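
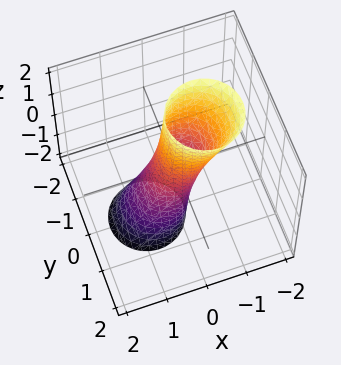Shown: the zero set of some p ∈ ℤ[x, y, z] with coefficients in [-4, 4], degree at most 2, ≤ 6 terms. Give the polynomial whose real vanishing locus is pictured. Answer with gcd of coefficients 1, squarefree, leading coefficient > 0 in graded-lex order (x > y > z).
First, deg p = 2. No degree-1 surface has this shape.
Next, against the integer gridlines: no z-intercept at any integer in the box.
Finally, the integer polynomial consistent with all of this is the stated p.

3*x^2 + 2*x*z + 3*y^2 - 1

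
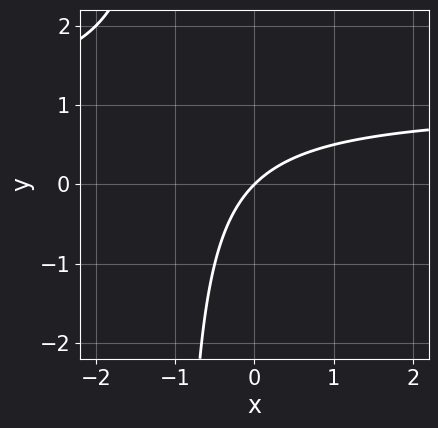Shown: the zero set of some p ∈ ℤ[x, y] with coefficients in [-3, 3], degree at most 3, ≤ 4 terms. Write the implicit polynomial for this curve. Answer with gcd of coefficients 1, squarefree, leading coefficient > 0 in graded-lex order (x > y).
The degree is 2 — no degree-1 curve has this shape.
Checking where it meets the axes: it crosses the x-axis at the gridline x = 0; it crosses the y-axis at the gridline y = 0.
Together with the visible shape, these determine p as stated.

x*y - x + y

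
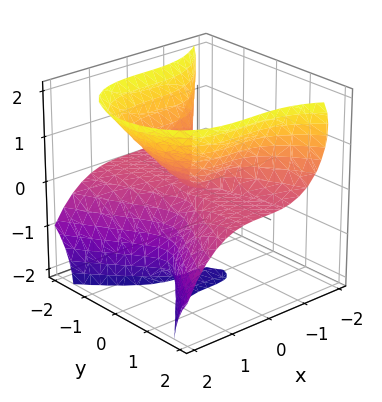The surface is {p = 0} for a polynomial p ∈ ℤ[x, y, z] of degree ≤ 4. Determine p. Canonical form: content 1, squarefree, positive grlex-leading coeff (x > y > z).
1. The degree is 3 — no degree-2 surface has this shape.
2. Reading off the gridlines: the z-axis gridline crossings are at z ∈ {-2, 0}; every point of the y-axis in the box is on the surface.
3. Fitting integer coefficients to these (and the overall shape) gives p.

2*x^3 + 3*y^2*z - z^3 - 2*z^2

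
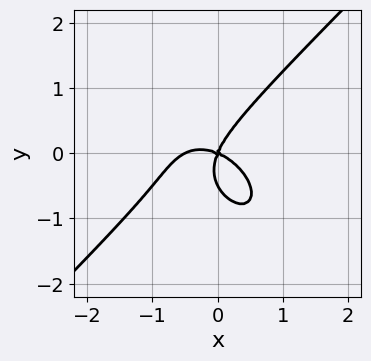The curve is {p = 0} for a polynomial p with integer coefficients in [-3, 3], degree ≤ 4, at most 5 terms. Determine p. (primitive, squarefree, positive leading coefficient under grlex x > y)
2*x^3 - 2*y^3 + x^2 + 2*x*y - y^2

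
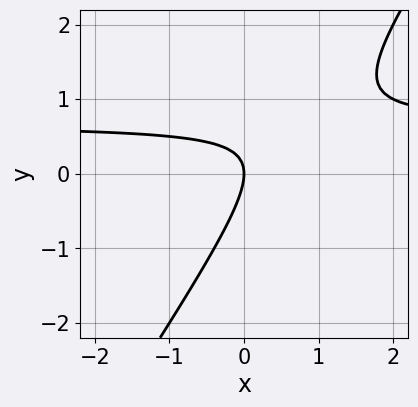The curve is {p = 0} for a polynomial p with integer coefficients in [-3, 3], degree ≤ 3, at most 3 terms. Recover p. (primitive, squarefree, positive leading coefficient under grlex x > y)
3*x*y - 2*y^2 - 2*x

First, the degree is 2 — the shape is more complex than any degree-1 curve.
Then, checking where it meets the axes: one y-axis crossing is at y = 0; it meets the x-axis at x = 0 (among the integer gridlines).
Finally, these observations pin down the coefficients.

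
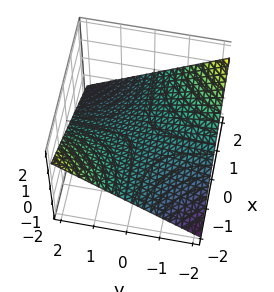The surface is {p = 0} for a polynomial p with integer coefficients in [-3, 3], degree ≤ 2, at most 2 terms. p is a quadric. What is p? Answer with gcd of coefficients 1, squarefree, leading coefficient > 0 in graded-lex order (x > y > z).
Degree: a hyperbolic paraboloid; a quadric, so deg p = 2.
Checking where it meets the axes: the visible y-axis segment lies entirely on the surface; it meets the z-axis at z = 0 (among the integer gridlines); every point of the x-axis in the box is on the surface.
The integer polynomial consistent with all of this is the stated p.

x*y + 3*z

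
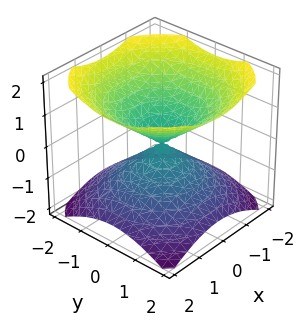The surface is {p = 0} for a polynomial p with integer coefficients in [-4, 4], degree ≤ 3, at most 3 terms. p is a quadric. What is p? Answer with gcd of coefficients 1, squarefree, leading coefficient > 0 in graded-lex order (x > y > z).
2*x^2 + 2*y^2 - 3*z^2

There are 2 components.
The degree is 2 — two nappes meeting at a single point; a quadric.
Symmetries: the z ↦ −z reflection is a symmetry, so z appears only in even powers; the surface is invariant under rotation about z: p = q(x² + y², z).
From the axis intercepts and sections: a circular section at z = 1 has radius between 1 and 2; it meets the z-axis at z = 0 (among the integer gridlines).
Assembling these constraints gives the stated polynomial.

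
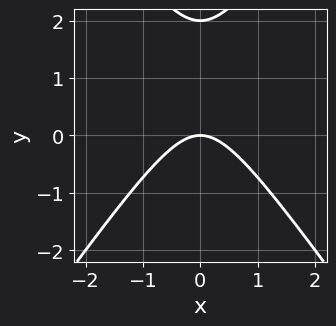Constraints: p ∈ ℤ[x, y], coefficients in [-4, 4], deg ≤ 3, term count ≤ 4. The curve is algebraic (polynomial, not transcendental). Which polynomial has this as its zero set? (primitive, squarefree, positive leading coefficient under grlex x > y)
(a) deg p = 2.
(b) Symmetries: mirror symmetry x ↦ −x ⇒ only even powers of x.
(c) From the visible intercepts: it meets the x-axis at x = 0 (among the integer gridlines); among the integer gridlines, it crosses the y-axis at y ∈ {0, 2}.
(d) Putting this together gives p.

2*x^2 - y^2 + 2*y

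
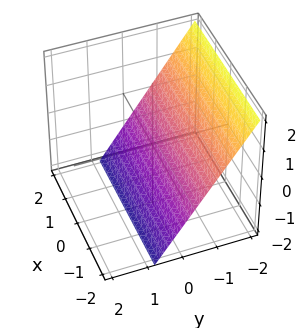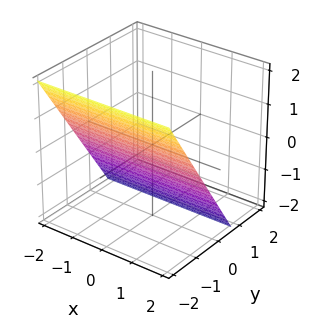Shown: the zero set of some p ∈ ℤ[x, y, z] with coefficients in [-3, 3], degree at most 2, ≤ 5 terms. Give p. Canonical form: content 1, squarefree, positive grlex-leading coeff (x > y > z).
3*y + 2*z + 2

First, degree: every cross-section is a straight line — this is a plane, so deg p = 1.
Next, against the integer gridlines: the surface avoids every integer x-axis point in the box; one z-axis crossing is at z = -1.
Finally, matching integer coefficients to the picture gives p.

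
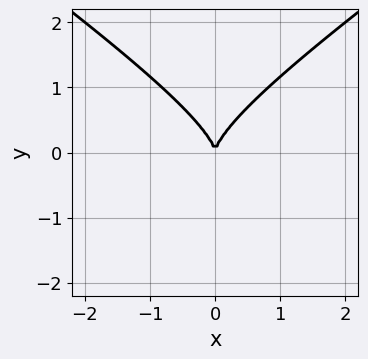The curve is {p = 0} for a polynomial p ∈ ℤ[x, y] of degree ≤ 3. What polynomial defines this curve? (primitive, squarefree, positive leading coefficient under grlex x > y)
First, degree: a generic line meets the curve in up to 3 points, so deg p = 3.
Then, symmetries: mirror symmetry x ↦ −x ⇒ only even powers of x.
Then, from the visible intercepts: it meets the x-axis at x = 0 (among the integer gridlines); one y-axis crossing is at y = 0.
Finally, putting this together gives p.

x^2*y - 2*y^3 + 2*x^2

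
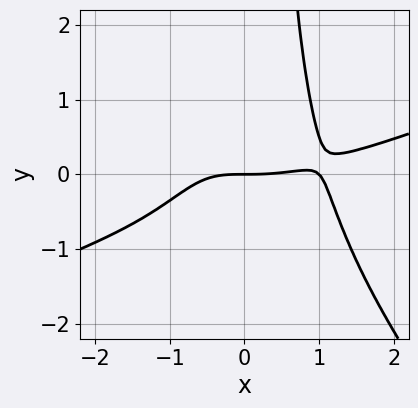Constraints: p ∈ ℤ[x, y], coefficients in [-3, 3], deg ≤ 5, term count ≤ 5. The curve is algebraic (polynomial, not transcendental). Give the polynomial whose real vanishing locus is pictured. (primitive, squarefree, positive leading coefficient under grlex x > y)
First, the degree is 4 — the shape is more complex than any degree-3 curve.
Then, from the visible intercepts: it meets the y-axis at y = 0 (among the integer gridlines); among the integer gridlines, it crosses the x-axis at x ∈ {0, 1}.
Finally, solving for integer coefficients yields p as stated.

x^4 - 2*x^3*y - 2*x^2*y^2 - x^3 + 3*y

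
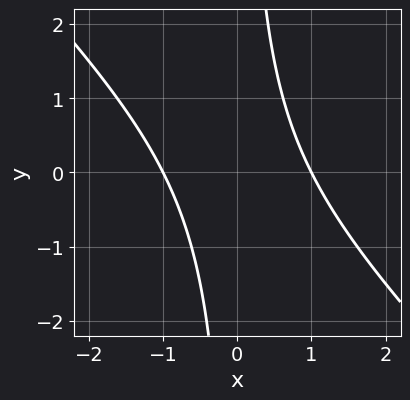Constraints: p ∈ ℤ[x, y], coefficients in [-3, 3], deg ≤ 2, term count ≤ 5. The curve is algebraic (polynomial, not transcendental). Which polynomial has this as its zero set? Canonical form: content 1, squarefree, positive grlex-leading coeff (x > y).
x^2 + x*y - 1

Degree: a generic line meets the curve in up to 2 points, so deg p = 2.
From the axis intercepts and sections: among the integer gridlines, it crosses the x-axis at x ∈ {-1, 1}; it misses every integer gridline on the y-axis.
Putting this together gives p.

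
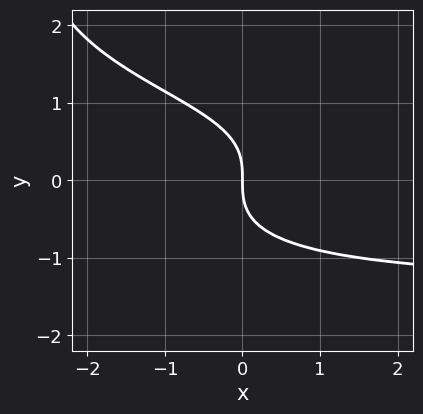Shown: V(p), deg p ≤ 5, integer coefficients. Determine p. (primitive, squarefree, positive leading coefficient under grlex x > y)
x*y^3 + 3*y^3 + 3*x

First, degree: the shape is more complex than any degree-3 curve, so deg p = 4.
Then, from the visible intercepts: one x-axis crossing is at x = 0; one y-axis crossing is at y = 0.
Finally, together with the visible shape, these determine p as stated.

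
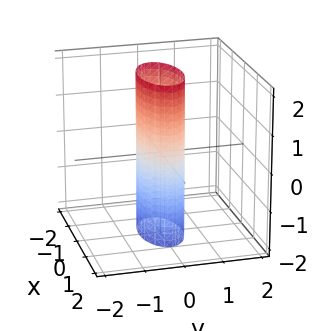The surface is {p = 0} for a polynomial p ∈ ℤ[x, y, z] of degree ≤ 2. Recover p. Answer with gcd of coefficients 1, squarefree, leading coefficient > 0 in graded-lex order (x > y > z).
x^2 + 3*y^2 - 1

deg p = 2.
Symmetries: it's symmetric under y → −y, forcing even powers of y; mirror symmetry x ↦ −x ⇒ only even powers of x; it's symmetric under z → −z, forcing even powers of z.
Against the integer gridlines: among the integer gridlines, it crosses the x-axis at x ∈ {-1, 1}; no z-intercept at any integer in the box.
These observations pin down the coefficients.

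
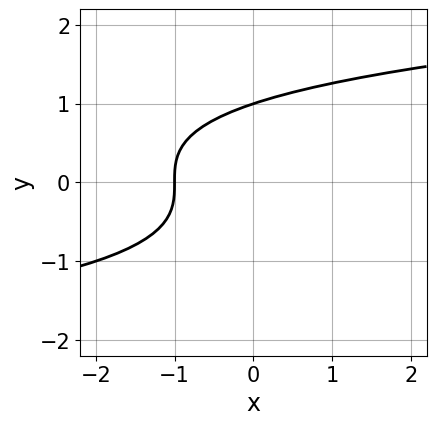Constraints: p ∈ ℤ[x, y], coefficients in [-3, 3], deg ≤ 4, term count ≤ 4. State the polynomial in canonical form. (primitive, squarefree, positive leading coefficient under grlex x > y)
y^3 - x - 1

deg p = 3.
Checking where it meets the axes: one x-axis crossing is at x = -1; one y-axis crossing is at y = 1.
Matching integer coefficients to the picture gives p.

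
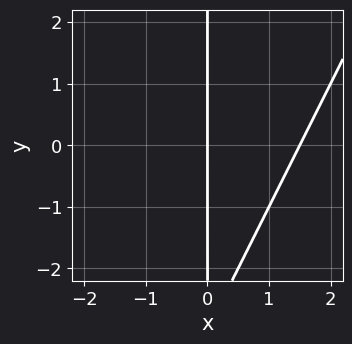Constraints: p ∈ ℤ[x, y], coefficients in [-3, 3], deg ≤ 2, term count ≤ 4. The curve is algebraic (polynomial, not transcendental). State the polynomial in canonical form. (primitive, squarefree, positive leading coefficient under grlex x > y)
1. deg p = 2. A generic line meets the curve in up to 2 points.
2. Observable constraints: the visible y-axis segment lies entirely on the curve; one x-axis crossing is at x = 0.
3. Matching integer coefficients to the picture gives p.

2*x^2 - x*y - 3*x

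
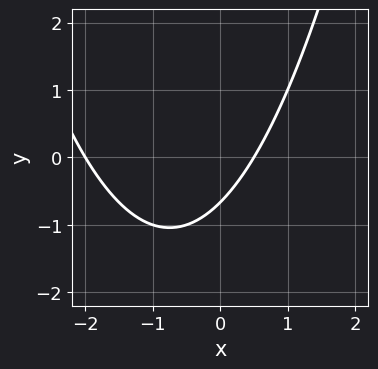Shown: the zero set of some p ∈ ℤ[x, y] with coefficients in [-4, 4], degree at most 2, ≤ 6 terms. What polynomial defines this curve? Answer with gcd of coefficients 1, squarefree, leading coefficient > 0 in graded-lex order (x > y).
2*x^2 + 3*x - 3*y - 2

1. deg p = 2. A generic line meets the curve in up to 2 points.
2. Observable constraints: it crosses the x-axis at the gridline x = -2.
3. Matching integer coefficients to the picture gives p.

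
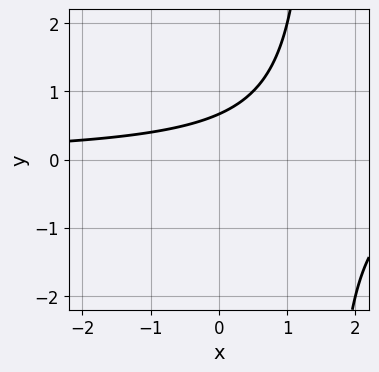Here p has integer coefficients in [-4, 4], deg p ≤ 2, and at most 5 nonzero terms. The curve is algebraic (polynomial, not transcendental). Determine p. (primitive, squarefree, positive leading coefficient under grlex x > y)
2*x*y - 3*y + 2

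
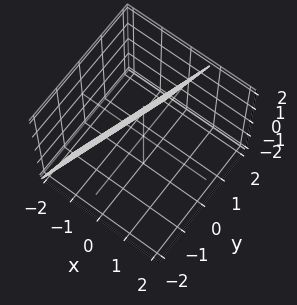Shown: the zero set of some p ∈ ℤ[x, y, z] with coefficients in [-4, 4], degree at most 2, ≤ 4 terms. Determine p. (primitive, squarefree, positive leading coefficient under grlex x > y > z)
1. Degree: the surface is flat (a plane), so deg p = 1.
2. From the visible intercepts: it crosses the z-axis at the gridline z = 2; it meets the y-axis at y = 2 (among the integer gridlines).
3. Matching integer coefficients to the picture gives p.

3*x - y - z + 2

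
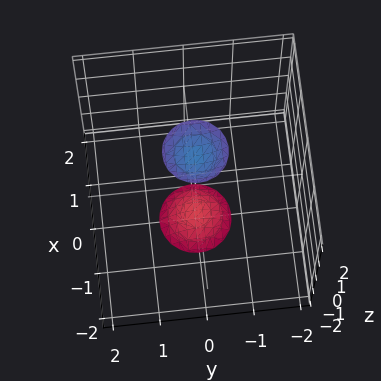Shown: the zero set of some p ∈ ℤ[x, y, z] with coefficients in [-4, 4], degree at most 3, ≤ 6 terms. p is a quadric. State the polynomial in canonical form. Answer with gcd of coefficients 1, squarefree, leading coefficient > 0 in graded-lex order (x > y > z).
3*x^2 + 3*y^2 - z^2 + 3

There are 2 components. Treating them together as one polynomial.
Degree: two sheets facing apart; a quadric, so deg p = 2.
Symmetries: it's symmetric under z → −z, forcing even powers of z; rotational symmetry about the z-axis ⇒ p depends on x, y only through x² + y².
Against the integer gridlines: a circular section at z = 2 has radius between 0 and 1; no x-intercept at any integer in the box; the surface avoids every integer y-axis point in the box.
Fitting integer coefficients to these (and the overall shape) gives p.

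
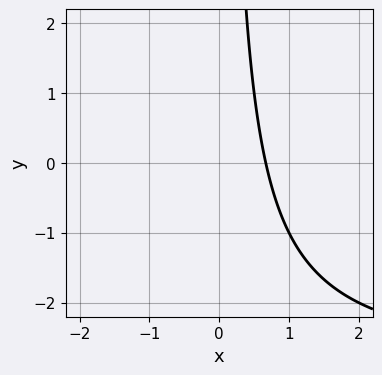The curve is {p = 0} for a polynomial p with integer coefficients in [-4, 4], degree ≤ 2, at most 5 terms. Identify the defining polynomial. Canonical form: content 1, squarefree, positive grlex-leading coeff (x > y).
1. The degree is 2 — the shape is more complex than any degree-1 curve.
2. From the visible intercepts: no y-intercept at any integer in the box.
3. Solving for integer coefficients yields p as stated.

x*y + 3*x - 2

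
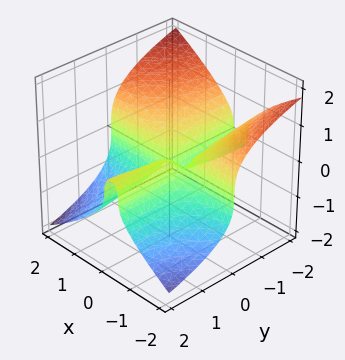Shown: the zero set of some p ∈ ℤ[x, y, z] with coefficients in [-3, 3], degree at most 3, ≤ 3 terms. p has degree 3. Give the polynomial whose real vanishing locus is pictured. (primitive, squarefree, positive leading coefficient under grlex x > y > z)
2*x^2*y + 3*z^3 + x*y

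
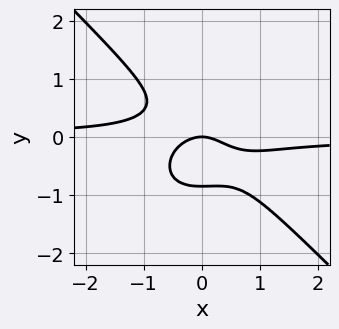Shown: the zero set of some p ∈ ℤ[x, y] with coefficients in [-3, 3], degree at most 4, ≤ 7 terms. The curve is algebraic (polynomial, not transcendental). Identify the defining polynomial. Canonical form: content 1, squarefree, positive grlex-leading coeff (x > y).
3*x^3*y + 3*y^4 + x^2 - y^2 + y

(a) Degree: a generic line meets the curve in up to 4 points, so deg p = 4.
(b) From the visible intercepts: it meets the x-axis at x = 0 (among the integer gridlines); it crosses the y-axis at the gridline y = 0.
(c) Matching integer coefficients to the picture gives p.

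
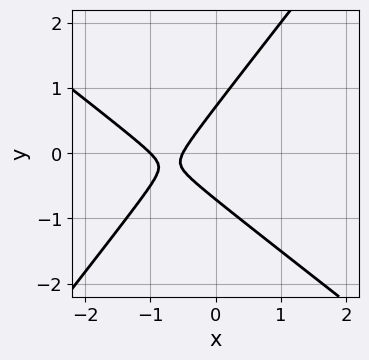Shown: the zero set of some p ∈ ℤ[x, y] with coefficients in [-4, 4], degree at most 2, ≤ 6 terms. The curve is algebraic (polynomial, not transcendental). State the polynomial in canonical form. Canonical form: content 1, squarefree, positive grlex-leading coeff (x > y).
1. deg p = 2. A generic line meets the curve in up to 2 points.
2. Observable constraints: it meets the x-axis at x = -1 (among the integer gridlines).
3. Matching integer coefficients to the picture gives p.

2*x^2 + x*y - 2*y^2 + 3*x + 1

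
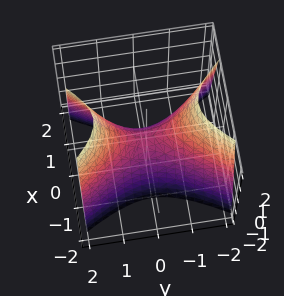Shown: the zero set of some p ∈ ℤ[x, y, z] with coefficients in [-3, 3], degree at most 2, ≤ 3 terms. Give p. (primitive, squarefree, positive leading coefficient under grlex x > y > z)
2*x^2 - y^2 + z

First, the degree is 2 — a saddle surface; a quadric.
Next, symmetries: mirror symmetry y ↦ −y ⇒ only even powers of y; it's symmetric under x → −x, forcing even powers of x.
Next, from the visible intercepts: it meets the y-axis at y = 0 (among the integer gridlines); it meets the z-axis at z = 0 (among the integer gridlines).
Finally, putting this together gives p.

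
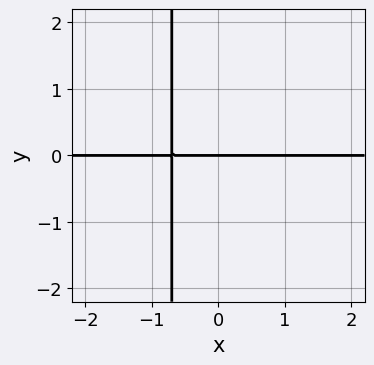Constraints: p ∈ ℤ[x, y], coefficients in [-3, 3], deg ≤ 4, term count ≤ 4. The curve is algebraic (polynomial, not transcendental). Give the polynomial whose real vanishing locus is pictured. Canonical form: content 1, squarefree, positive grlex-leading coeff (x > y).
3*x^3*y - 2*x^2*y + 2*y

(a) The degree is 4 — a generic line meets the curve in up to 4 points.
(b) Reading off the gridlines: the visible x-axis segment lies entirely on the curve; it meets the y-axis at y = 0 (among the integer gridlines).
(c) Putting this together gives p.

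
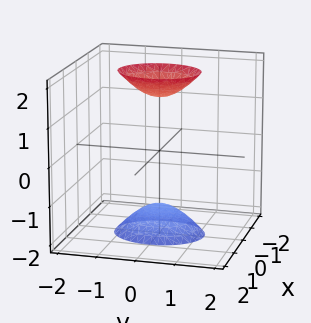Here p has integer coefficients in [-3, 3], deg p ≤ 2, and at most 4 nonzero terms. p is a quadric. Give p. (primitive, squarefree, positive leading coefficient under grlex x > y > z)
3*x^2 + 2*y^2 - z^2 + 2

There are 2 components. They look like related sheets of one shape, so recover p as a whole.
The degree is 2 — two separate bowl-shaped sheets opening away from each other; a quadric.
Symmetries: the y ↦ −y reflection is a symmetry, so y appears only in even powers; the x ↦ −x reflection is a symmetry, so x appears only in even powers; the z ↦ −z reflection is a symmetry, so z appears only in even powers.
Observable constraints: it misses every integer gridline on the y-axis; the surface avoids every integer x-axis point in the box.
The integer polynomial consistent with all of this is the stated p.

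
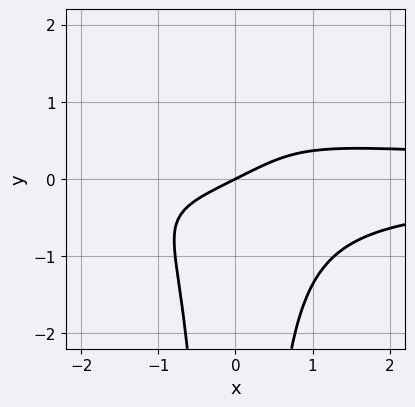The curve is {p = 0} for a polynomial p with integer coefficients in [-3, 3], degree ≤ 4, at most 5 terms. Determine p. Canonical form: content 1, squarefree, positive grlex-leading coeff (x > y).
2*x^2*y^2 - x + 2*y

The degree is 4 — a generic line meets the curve in up to 4 points.
Observable constraints: it meets the x-axis at x = 0 (among the integer gridlines); it meets the y-axis at y = 0 (among the integer gridlines).
Putting this together gives p.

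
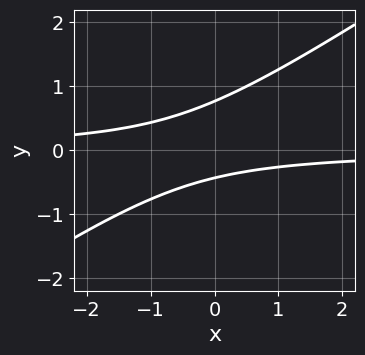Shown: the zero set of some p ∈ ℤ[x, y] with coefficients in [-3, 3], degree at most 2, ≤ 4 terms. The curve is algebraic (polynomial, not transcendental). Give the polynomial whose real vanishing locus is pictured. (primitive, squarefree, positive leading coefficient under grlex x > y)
2*x*y - 3*y^2 + y + 1

First, degree: no degree-1 curve has this shape, so deg p = 2.
Then, checking where it meets the axes: the curve avoids every integer x-axis point in the box.
Finally, putting this together gives p.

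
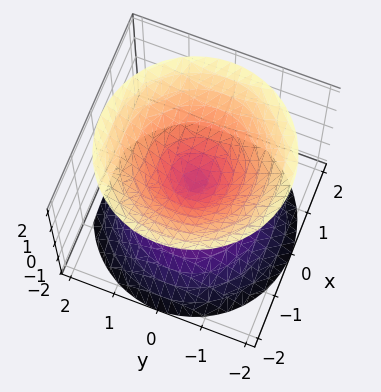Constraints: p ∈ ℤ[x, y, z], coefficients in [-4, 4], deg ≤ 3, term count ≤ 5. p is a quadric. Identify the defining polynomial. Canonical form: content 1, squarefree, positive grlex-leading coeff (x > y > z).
1. I count 2 distinct pieces.
2. Degree: a double cone through the origin; a quadric, so deg p = 2.
3. Symmetries: mirror symmetry z ↦ −z ⇒ only even powers of z; every cross-section ⟂ z is a circle, so x, y appear only via x² + y².
4. Observable constraints: it crosses the y-axis at the gridline y = 0; one x-axis crossing is at x = 0; it crosses the z-axis at the gridline z = 0; a circular section at z = 1 has radius exactly 1.
5. Putting this together gives p.

x^2 + y^2 - z^2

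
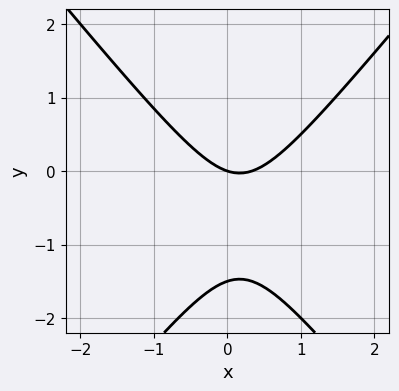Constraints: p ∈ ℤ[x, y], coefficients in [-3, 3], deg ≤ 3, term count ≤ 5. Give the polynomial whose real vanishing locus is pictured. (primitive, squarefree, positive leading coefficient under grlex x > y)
3*x^2 - 2*y^2 - x - 3*y

(a) Degree: no degree-1 curve has this shape, so deg p = 2.
(b) From the axis intercepts and sections: it crosses the y-axis at the gridline y = 0; it crosses the x-axis at the gridline x = 0.
(c) Together with the visible shape, these determine p as stated.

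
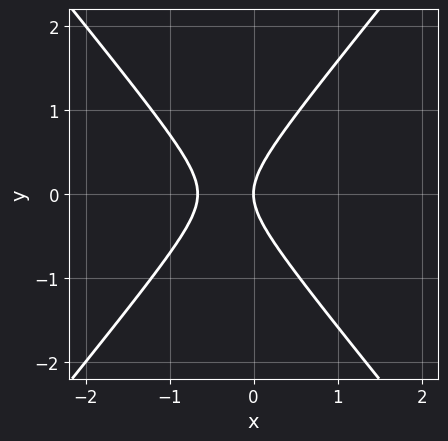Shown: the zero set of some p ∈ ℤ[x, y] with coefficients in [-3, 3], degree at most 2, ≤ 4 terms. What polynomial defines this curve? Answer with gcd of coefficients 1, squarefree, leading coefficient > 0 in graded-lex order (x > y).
First, deg p = 2. No degree-1 curve has this shape.
Next, symmetries: it's symmetric under y → −y, forcing even powers of y.
Next, against the integer gridlines: it crosses the x-axis at the gridline x = 0; one y-axis crossing is at y = 0.
Finally, assembling these constraints gives the stated polynomial.

3*x^2 - 2*y^2 + 2*x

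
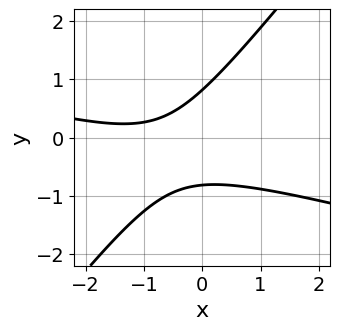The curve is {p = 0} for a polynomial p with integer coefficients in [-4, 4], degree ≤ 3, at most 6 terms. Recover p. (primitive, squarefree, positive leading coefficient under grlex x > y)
x^2 + 3*x*y - 3*y^2 + 2*x + 2

(a) deg p = 2. The shape is more complex than any degree-1 curve.
(b) Observable constraints: no x-intercept at any integer in the box.
(c) Putting this together gives p.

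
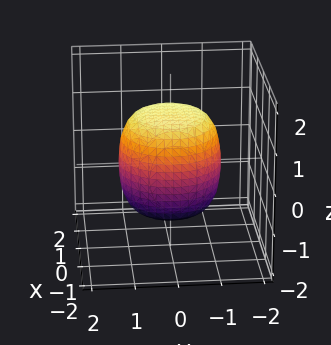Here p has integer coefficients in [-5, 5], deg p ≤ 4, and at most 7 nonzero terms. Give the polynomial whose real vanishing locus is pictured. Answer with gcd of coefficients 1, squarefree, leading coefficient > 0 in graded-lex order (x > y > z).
(a) Degree: a generic line meets the surface in up to 4 points, so deg p = 4.
(b) Symmetries: the z-axis is an axis of rotation, so x and y enter only as x² + y².
(c) Against the integer gridlines: a circular section at z = -1 has radius exactly 1.
(d) These observations pin down the coefficients.

2*x^4 + 4*x^2*y^2 + 2*y^4 - x^2 - y^2 + 2*z^2 - 3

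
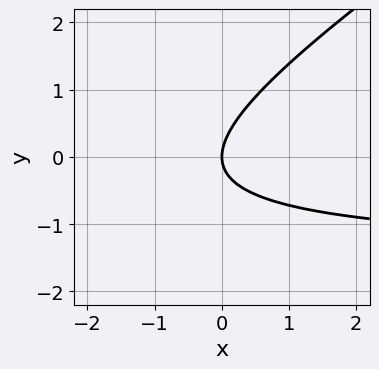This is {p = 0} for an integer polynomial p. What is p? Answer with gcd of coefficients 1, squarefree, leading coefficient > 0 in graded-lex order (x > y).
1. deg p = 2. A generic line meets the curve in up to 2 points.
2. Reading off the gridlines: it meets the x-axis at x = 0 (among the integer gridlines); it meets the y-axis at y = 0 (among the integer gridlines).
3. Putting this together gives p.

2*x*y - 3*y^2 + 3*x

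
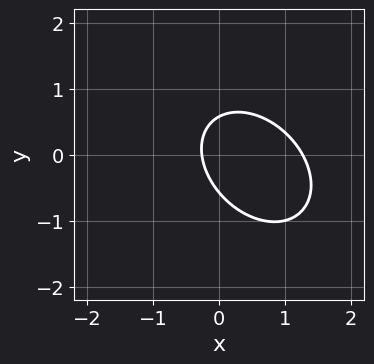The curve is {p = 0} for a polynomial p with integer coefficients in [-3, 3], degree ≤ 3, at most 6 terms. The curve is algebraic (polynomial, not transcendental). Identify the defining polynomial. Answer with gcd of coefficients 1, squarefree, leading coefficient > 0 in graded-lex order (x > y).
3*x^2 + 2*x*y + 3*y^2 - 3*x - 1

First, degree: the shape is more complex than any degree-1 curve, so deg p = 2.
Finally, the integer polynomial consistent with all of this is the stated p.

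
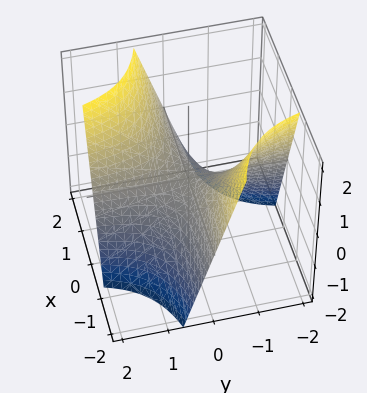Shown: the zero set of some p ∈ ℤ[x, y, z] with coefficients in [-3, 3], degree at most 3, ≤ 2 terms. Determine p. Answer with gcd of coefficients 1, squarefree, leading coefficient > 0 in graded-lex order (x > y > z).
1. The degree is 2 — a generic line meets the surface in up to 2 points.
2. From the visible intercepts: the visible y-axis segment lies entirely on the surface; it crosses the z-axis at the gridline z = 0.
3. Fitting integer coefficients to these (and the overall shape) gives p. Check: (1, 0, 0) on the x-axis lies on the surface, and p(1, 0, 0) = 0. ✓

3*x*y - 2*z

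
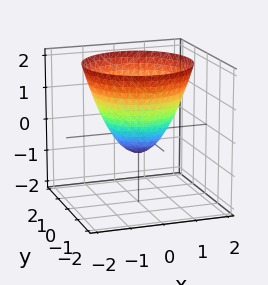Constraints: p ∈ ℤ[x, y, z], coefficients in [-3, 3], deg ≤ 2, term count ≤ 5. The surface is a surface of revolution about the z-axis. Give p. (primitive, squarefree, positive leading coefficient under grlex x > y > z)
3*x^2 + 3*y^2 - 3*z - 2

(a) The degree is 2 — no degree-1 surface has this shape.
(b) Symmetries: the surface is invariant under rotation about z: p = q(x² + y², z).
(c) From the axis intercepts and sections: a circular section at z = 0 has radius between 0 and 1.
(d) Together with the visible shape, these determine p as stated.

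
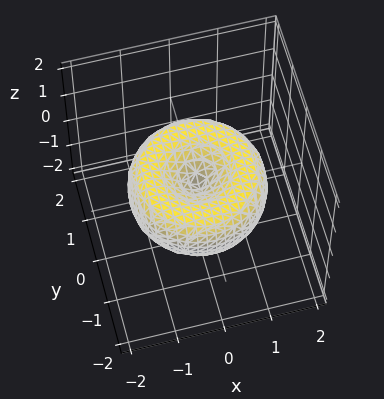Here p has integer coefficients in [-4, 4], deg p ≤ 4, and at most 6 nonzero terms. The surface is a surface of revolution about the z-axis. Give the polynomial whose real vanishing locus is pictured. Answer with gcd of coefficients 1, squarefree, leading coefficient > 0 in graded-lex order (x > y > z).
x^4 + 2*x^2*y^2 + y^4 - 2*x^2 - 2*y^2 + 2*z^2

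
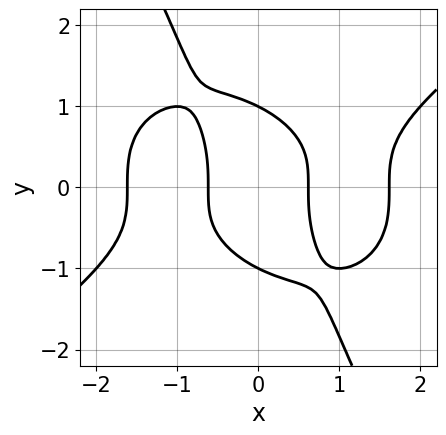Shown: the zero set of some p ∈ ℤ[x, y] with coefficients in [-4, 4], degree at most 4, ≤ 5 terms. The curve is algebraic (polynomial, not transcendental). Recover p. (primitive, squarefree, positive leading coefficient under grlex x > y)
x^4 - 2*x*y^3 - y^4 - 3*x^2 + 1

The degree is 4 — no degree-3 curve has this shape.
From the visible intercepts: among the integer gridlines, it crosses the y-axis at y ∈ {-1, 1}.
Together with the visible shape, these determine p as stated.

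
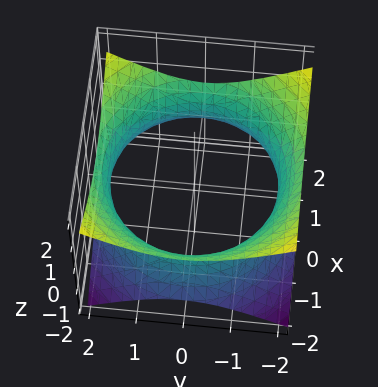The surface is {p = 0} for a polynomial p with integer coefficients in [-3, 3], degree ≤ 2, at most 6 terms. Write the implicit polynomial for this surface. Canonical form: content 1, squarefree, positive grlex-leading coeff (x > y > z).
x^2 + y^2 - 2*z^2 - 3

1. Degree: an hourglass — one-sheet hyperboloid; a quadric, so deg p = 2.
2. By symmetry, every cross-section ⟂ z is a circle, so x, y appear only via x² + y²; it's symmetric under z → −z, forcing even powers of z.
3. From the visible intercepts: a circular section at z = 0 has radius between 1 and 2; no z-intercept at any integer in the box.
4. Together with the visible shape, these determine p as stated.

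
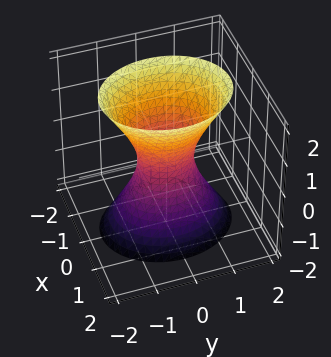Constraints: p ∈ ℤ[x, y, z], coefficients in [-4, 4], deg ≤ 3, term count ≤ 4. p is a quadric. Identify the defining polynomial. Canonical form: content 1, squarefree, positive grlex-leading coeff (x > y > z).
Degree: an hourglass — one-sheet hyperboloid; a quadric, so deg p = 2.
Symmetries: the x ↦ −x reflection is a symmetry, so x appears only in even powers; the y ↦ −y reflection is a symmetry, so y appears only in even powers; the z ↦ −z reflection is a symmetry, so z appears only in even powers.
From the visible intercepts: it misses every integer gridline on the z-axis.
Together with the visible shape, these determine p as stated.

3*x^2 + 2*y^2 - z^2 - 1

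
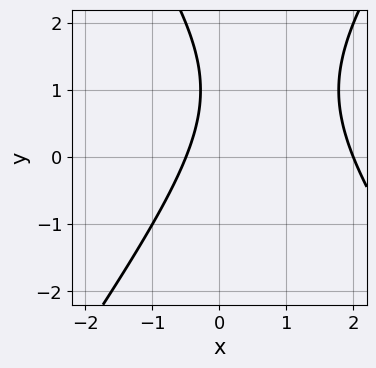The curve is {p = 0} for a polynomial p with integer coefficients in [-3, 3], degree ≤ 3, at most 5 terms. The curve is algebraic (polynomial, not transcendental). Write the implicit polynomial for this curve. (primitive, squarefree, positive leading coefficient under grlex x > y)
(a) deg p = 2. The shape is more complex than any degree-1 curve.
(b) Checking where it meets the axes: no y-intercept at any integer in the box; one x-axis crossing is at x = 2.
(c) The integer polynomial consistent with all of this is the stated p.

2*x^2 - y^2 - 3*x + 2*y - 2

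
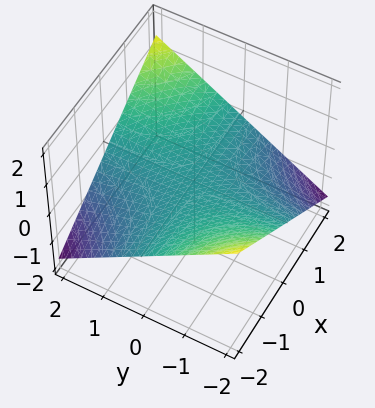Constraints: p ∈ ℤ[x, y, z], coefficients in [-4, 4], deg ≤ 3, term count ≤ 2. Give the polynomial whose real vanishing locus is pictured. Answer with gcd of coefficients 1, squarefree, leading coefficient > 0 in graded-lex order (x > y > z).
(a) Degree: a saddle surface; a quadric, so deg p = 2.
(b) From the visible intercepts: it crosses the z-axis at the gridline z = 0; the visible x-axis segment lies entirely on the surface.
(c) Together with the visible shape, these determine p as stated.

x*y - 3*z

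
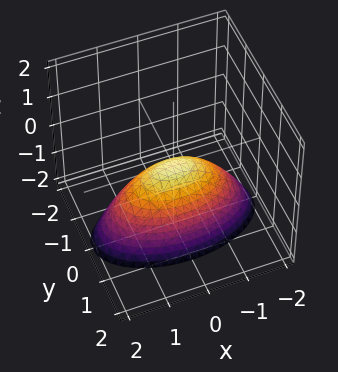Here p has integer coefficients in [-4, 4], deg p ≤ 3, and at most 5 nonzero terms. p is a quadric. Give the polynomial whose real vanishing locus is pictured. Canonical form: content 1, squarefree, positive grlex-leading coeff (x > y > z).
(a) deg p = 2. A single bowl opening along one axis; a quadric.
(b) Symmetries: the x ↦ −x reflection is a symmetry, so x appears only in even powers; it's symmetric under y → −y, forcing even powers of y.
(c) From the visible intercepts: one z-axis crossing is at z = 0; one x-axis crossing is at x = 0; it crosses the y-axis at the gridline y = 0.
(d) Together with the visible shape, these determine p as stated.

x^2 + 3*y^2 + 2*z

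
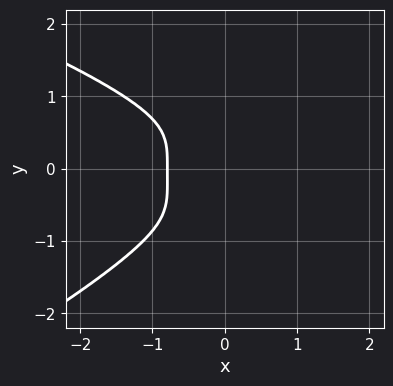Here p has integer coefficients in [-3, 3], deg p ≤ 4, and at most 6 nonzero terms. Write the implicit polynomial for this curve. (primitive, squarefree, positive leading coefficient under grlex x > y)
First, degree: no degree-3 curve has this shape, so deg p = 4.
Then, reading off the gridlines: no y-intercept at any integer in the box.
Finally, solving for integer coefficients yields p as stated.

x*y^3 - 3*y^4 - 2*x^3 - 1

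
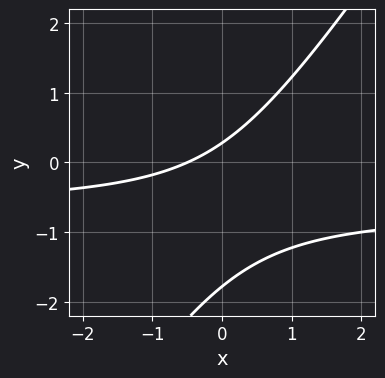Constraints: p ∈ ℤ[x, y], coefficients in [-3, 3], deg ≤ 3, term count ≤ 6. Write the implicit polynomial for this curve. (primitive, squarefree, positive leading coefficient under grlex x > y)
3*x*y - 2*y^2 + 2*x - 3*y + 1

(a) deg p = 2. A generic line meets the curve in up to 2 points.
(b) The integer polynomial consistent with all of this is the stated p.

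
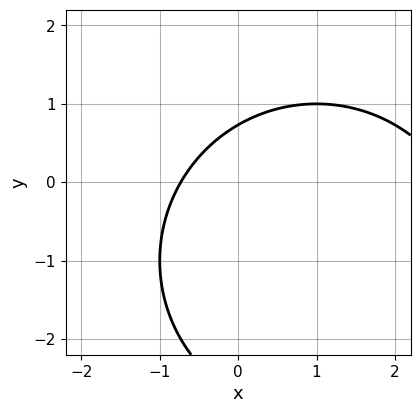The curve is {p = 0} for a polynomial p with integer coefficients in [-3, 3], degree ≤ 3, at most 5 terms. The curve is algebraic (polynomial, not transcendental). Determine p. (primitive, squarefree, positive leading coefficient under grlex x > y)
1. Degree: the shape is more complex than any degree-1 curve, so deg p = 2.
2. Putting this together gives p.

x^2 + y^2 - 2*x + 2*y - 2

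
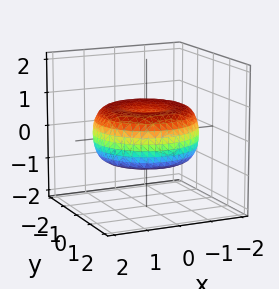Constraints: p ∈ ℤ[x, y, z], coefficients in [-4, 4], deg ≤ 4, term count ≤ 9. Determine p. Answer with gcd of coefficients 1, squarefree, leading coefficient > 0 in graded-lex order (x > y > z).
First, degree: a generic line meets the surface in up to 4 points, so deg p = 4.
Next, symmetries: the z-axis is an axis of rotation, so x and y enter only as x² + y².
Then, checking where it meets the axes: a circular section at z = 0 has radius between 1 and 2.
Finally, the integer polynomial consistent with all of this is the stated p.

x^4 + 2*x^2*y^2 + y^4 - 2*x^2 - 2*y^2 + 3*z^2 - 1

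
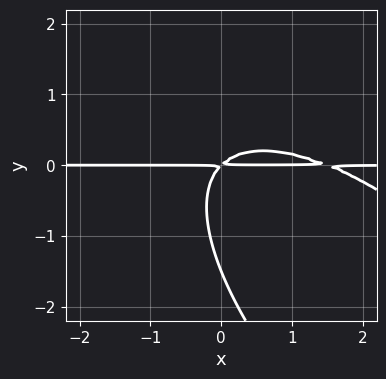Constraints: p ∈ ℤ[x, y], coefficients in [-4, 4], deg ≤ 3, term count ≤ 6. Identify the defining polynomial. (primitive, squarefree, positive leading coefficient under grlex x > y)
2*x^2*y + 3*x*y^2 + 2*y^3 - 3*x*y + 3*y^2

(a) The degree is 3 — no degree-2 curve has this shape.
(b) From the visible intercepts: every point of the x-axis in the box is on the curve.
(c) These observations pin down the coefficients.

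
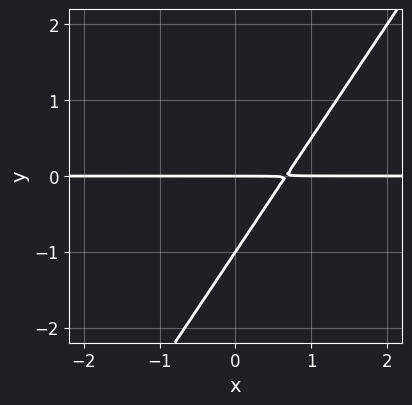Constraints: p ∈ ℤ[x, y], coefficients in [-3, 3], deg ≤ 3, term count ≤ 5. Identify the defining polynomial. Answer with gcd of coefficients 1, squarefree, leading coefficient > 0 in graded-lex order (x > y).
1. deg p = 2. The shape is more complex than any degree-1 curve.
2. Checking where it meets the axes: among the integer gridlines, it crosses the y-axis at y ∈ {-1, 0}; the visible x-axis segment lies entirely on the curve.
3. Together with the visible shape, these determine p as stated.

3*x*y - 2*y^2 - 2*y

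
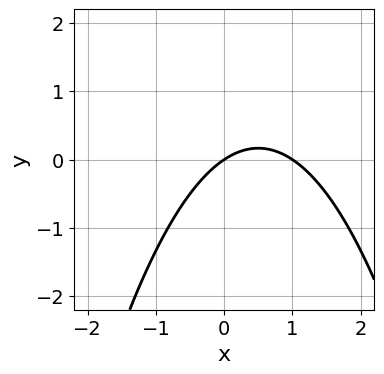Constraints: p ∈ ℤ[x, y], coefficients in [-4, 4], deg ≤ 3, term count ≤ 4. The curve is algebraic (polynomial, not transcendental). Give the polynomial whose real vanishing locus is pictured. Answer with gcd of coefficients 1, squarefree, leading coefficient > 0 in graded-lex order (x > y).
2*x^2 - 2*x + 3*y

(a) Degree: no degree-1 curve has this shape, so deg p = 2.
(b) From the visible intercepts: among the integer gridlines, it crosses the x-axis at x ∈ {0, 1}; one y-axis crossing is at y = 0.
(c) The integer polynomial consistent with all of this is the stated p.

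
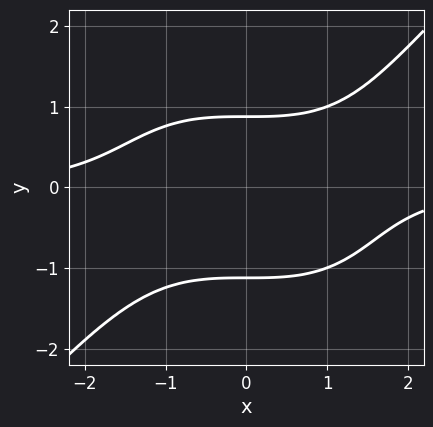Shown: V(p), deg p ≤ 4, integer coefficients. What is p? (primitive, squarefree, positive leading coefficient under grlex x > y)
First, the degree is 4 — the shape is more complex than any degree-3 curve.
Then, observable constraints: no x-intercept at any integer in the box.
Finally, together with the visible shape, these determine p as stated.

x^3*y - y^4 - 2*y^2 - y + 3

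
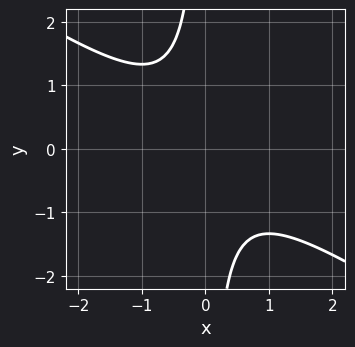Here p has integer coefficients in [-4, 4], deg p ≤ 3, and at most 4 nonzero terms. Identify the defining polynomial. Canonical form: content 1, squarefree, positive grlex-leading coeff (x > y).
2*x^2 + 3*x*y + 2

1. Degree: no degree-1 curve has this shape, so deg p = 2.
2. Checking where it meets the axes: no y-intercept at any integer in the box; no x-intercept at any integer in the box.
3. Assembling these constraints gives the stated polynomial.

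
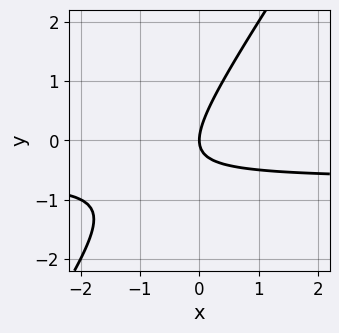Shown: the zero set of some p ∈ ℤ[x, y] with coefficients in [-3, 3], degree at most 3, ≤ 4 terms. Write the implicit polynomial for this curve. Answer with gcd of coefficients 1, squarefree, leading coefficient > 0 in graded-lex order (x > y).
1. The degree is 2 — the shape is more complex than any degree-1 curve.
2. Observable constraints: it crosses the y-axis at the gridline y = 0; it meets the x-axis at x = 0 (among the integer gridlines).
3. The integer polynomial consistent with all of this is the stated p.

3*x*y - 2*y^2 + 2*x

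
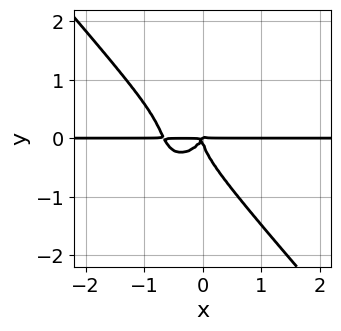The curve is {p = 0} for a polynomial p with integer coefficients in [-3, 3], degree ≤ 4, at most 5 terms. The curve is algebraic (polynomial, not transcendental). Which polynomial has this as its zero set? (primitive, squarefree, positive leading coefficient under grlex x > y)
First, the degree is 4 — no degree-3 curve has this shape.
Next, observable constraints: every point of the x-axis in the box is on the curve.
Finally, matching integer coefficients to the picture gives p.

3*x^3*y + 2*y^4 + 2*x^2*y - x*y^2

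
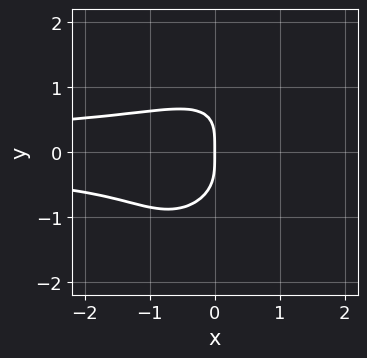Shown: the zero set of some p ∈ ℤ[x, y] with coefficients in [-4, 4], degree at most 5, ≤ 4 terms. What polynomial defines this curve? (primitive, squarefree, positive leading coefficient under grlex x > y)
3*x^2*y^2 - 2*x*y^3 + 2*y^4 + 2*x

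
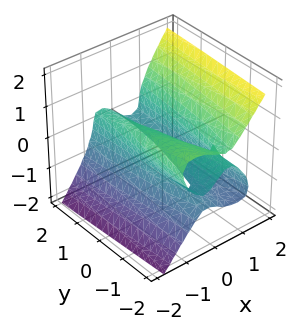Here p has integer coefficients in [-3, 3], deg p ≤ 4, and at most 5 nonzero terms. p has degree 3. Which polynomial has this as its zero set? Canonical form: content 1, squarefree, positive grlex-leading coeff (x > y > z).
3*x^3 + 2*x^2*z - 3*z^3 - y*z - 2*x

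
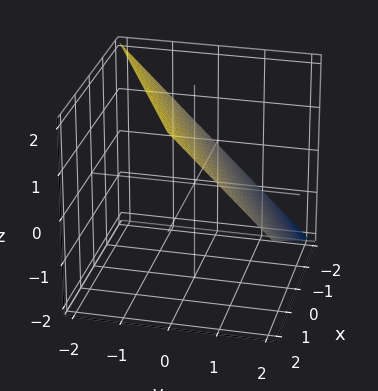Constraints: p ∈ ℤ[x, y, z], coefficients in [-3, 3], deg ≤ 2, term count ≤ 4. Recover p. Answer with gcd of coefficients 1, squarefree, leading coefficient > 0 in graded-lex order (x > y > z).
1. The degree is 1 — every cross-section is a straight line — this is a plane.
2. Observable constraints: it crosses the y-axis at the gridline y = 1; it meets the x-axis at x = -2 (among the integer gridlines); one z-axis crossing is at z = 1.
3. Together with the visible shape, these determine p as stated.

x - 2*y - 2*z + 2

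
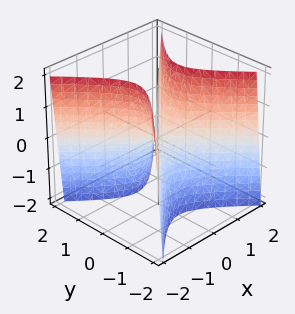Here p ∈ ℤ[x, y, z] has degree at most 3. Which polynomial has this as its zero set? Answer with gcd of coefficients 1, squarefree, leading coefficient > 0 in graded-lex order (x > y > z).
First, deg p = 2.
Next, symmetries: it's symmetric under y → −y, forcing even powers of y; the x ↦ −x reflection is a symmetry, so x appears only in even powers.
Then, reading off the gridlines: it meets the z-axis at z = 0 (among the integer gridlines); one y-axis crossing is at y = 0; it crosses the x-axis at the gridline x = 0.
Finally, these observations pin down the coefficients.

3*x^2 - 3*y^2 - z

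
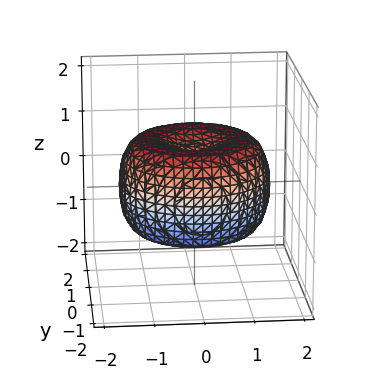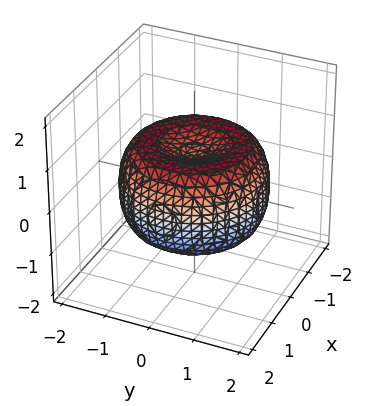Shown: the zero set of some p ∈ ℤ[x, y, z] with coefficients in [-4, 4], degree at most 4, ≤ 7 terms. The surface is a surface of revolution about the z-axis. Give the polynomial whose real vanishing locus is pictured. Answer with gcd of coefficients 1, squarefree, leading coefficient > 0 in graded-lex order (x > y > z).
x^4 + 2*x^2*y^2 + y^4 - 2*x^2 - 2*y^2 + 2*z^2 - 1

(a) Degree: the shape is more complex than any degree-3 surface, so deg p = 4.
(b) By symmetry, the surface is invariant under rotation about z: p = q(x² + y², z).
(c) Checking where it meets the axes: a circular section at z = 1 has radius exactly 1.
(d) Solving for integer coefficients yields p as stated.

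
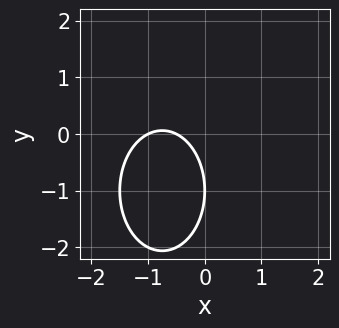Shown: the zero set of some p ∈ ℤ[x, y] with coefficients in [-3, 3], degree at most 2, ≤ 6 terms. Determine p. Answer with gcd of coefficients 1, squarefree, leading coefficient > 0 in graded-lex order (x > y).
2*x^2 + y^2 + 3*x + 2*y + 1

(a) Degree: the shape is more complex than any degree-1 curve, so deg p = 2.
(b) Checking where it meets the axes: it meets the y-axis at y = -1 (among the integer gridlines); it crosses the x-axis at the gridline x = -1.
(c) Putting this together gives p.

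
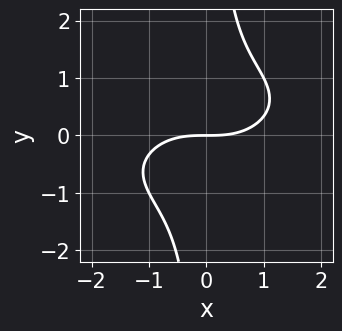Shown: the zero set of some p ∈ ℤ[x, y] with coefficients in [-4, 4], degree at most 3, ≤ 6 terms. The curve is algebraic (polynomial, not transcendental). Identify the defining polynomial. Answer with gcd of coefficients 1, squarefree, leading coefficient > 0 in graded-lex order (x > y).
x^3 - x^2*y + 3*x*y^2 - 3*y

(a) deg p = 3.
(b) From the visible intercepts: one x-axis crossing is at x = 0; it crosses the y-axis at the gridline y = 0.
(c) Assembling these constraints gives the stated polynomial.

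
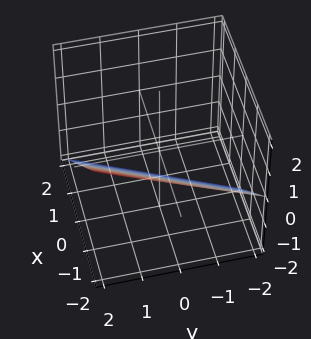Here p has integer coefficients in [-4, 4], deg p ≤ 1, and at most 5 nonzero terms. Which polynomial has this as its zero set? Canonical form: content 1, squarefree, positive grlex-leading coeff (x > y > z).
2*x - y + 2*z + 2

1. The degree is 1 — every cross-section is a straight line — this is a plane.
2. Checking where it meets the axes: it meets the z-axis at z = -1 (among the integer gridlines); it meets the x-axis at x = -1 (among the integer gridlines); it crosses the y-axis at the gridline y = 2.
3. Putting this together gives p.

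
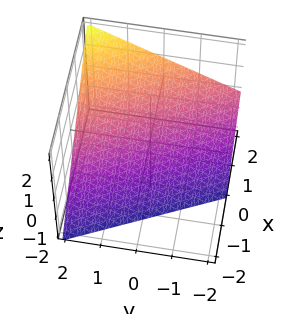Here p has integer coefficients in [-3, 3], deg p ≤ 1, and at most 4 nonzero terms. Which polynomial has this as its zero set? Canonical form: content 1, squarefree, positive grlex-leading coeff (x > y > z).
2*x + y - 2*z - 2

1. Degree: every cross-section is a straight line — this is a plane, so deg p = 1.
2. Observable constraints: it crosses the y-axis at the gridline y = 2; one x-axis crossing is at x = 1; it meets the z-axis at z = -1 (among the integer gridlines).
3. Assembling these constraints gives the stated polynomial.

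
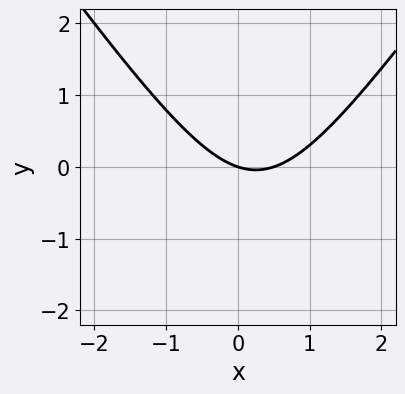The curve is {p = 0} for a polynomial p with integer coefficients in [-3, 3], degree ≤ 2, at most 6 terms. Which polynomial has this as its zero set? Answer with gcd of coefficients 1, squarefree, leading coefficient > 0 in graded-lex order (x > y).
2*x^2 - y^2 - x - 3*y

1. Degree: no degree-1 curve has this shape, so deg p = 2.
2. From the axis intercepts and sections: it meets the y-axis at y = 0 (among the integer gridlines); one x-axis crossing is at x = 0.
3. Solving for integer coefficients yields p as stated.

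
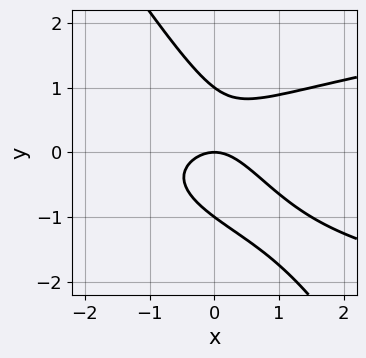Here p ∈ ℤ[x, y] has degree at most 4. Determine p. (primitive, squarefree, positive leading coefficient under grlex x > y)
1. deg p = 3. No degree-2 curve has this shape.
2. From the visible intercepts: among the integer gridlines, it crosses the y-axis at y ∈ {-1, 0, 1}; it meets the x-axis at x = 0 (among the integer gridlines).
3. Matching integer coefficients to the picture gives p.

3*x*y^2 + 2*y^3 - 2*x^2 - 2*y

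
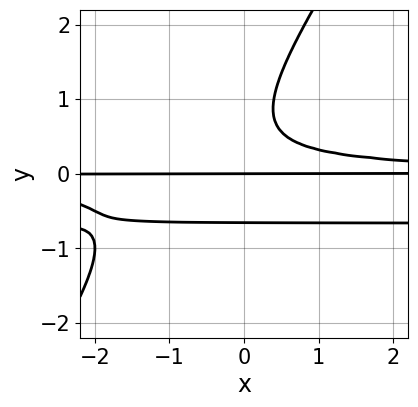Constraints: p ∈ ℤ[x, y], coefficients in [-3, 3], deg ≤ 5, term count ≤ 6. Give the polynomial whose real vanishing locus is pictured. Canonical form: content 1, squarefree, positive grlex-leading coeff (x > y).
3*x*y^3 - 2*y^4 + 2*x*y^2 + y^3 - y

(a) The degree is 4 — the shape is more complex than any degree-3 curve.
(b) Reading off the gridlines: one y-axis crossing is at y = 0; every point of the x-axis in the box is on the curve.
(c) Solving for integer coefficients yields p as stated.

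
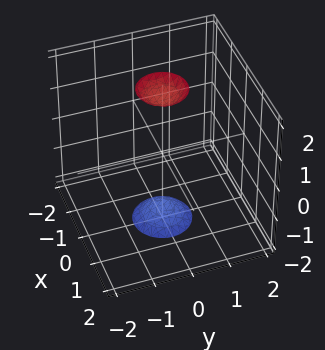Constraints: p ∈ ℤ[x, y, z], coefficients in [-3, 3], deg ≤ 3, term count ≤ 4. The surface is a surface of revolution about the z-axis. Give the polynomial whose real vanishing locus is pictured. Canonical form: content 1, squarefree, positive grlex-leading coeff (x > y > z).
3*x^2 + 3*y^2 - z^2 + 3

First, I count 2 distinct pieces. Treating them together as one polynomial.
Then, degree: the shape is more complex than any degree-1 surface, so deg p = 2.
Then, by symmetry, every cross-section ⟂ z is a circle, so x, y appear only via x² + y².
Then, observable constraints: no x-intercept at any integer in the box; the surface avoids every integer y-axis point in the box; a circular section at z = -2 has radius between 0 and 1.
Finally, assembling these constraints gives the stated polynomial.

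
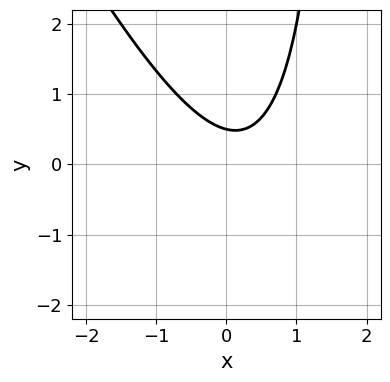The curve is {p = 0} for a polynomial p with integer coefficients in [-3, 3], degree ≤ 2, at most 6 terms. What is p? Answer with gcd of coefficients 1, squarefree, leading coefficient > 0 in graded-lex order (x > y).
2*x^2 + x*y - x - 2*y + 1

First, deg p = 2. The shape is more complex than any degree-1 curve.
Next, from the axis intercepts and sections: it misses every integer gridline on the x-axis.
Finally, fitting integer coefficients to these (and the overall shape) gives p.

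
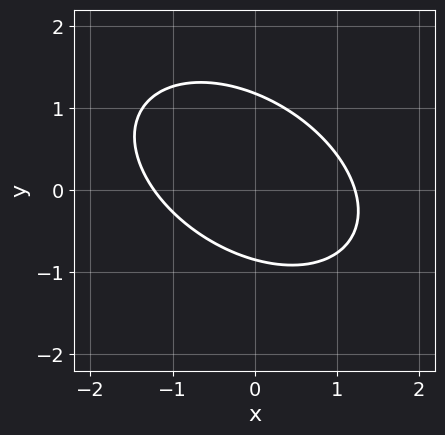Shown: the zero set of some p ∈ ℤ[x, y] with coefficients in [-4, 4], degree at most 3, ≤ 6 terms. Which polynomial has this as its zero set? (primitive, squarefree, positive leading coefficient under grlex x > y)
2*x^2 + 2*x*y + 3*y^2 - y - 3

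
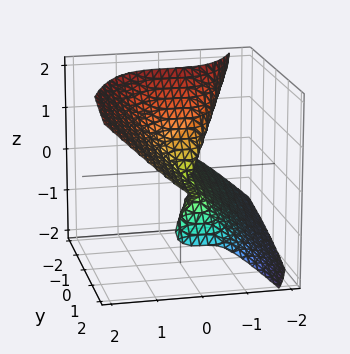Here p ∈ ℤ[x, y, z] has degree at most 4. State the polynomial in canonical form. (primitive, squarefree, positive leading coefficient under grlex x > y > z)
x^3 - y*z^2 - z^3 + z^2

deg p = 3. The shape is more complex than any degree-2 surface.
Against the integer gridlines: it meets the x-axis at x = 0 (among the integer gridlines); every point of the y-axis in the box is on the surface; among the integer gridlines, it crosses the z-axis at z ∈ {0, 1}.
Putting this together gives p.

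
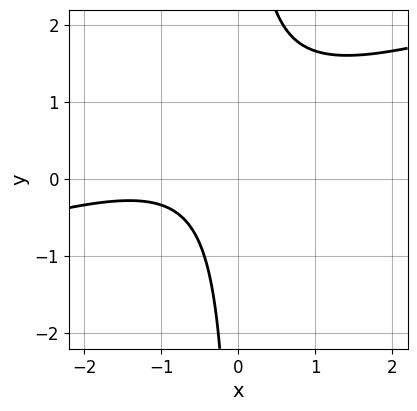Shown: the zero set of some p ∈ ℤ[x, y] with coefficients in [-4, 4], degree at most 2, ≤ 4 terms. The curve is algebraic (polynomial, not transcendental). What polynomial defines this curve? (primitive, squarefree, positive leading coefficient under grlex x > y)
x^2 - 3*x*y + 2*x + 2

(a) deg p = 2. A generic line meets the curve in up to 2 points.
(b) From the axis intercepts and sections: it misses every integer gridline on the y-axis; no x-intercept at any integer in the box.
(c) Fitting integer coefficients to these (and the overall shape) gives p.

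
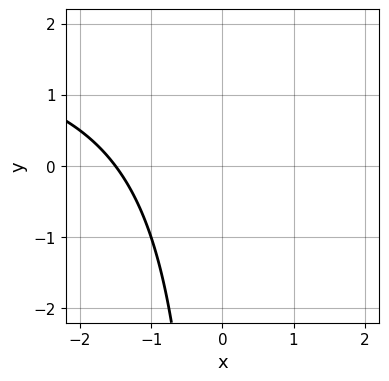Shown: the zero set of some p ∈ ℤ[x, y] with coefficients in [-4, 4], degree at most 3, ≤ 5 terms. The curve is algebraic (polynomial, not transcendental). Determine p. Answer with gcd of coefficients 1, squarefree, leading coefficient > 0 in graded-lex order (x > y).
First, deg p = 2. No degree-1 curve has this shape.
Then, from the visible intercepts: the curve avoids every integer y-axis point in the box.
Finally, assembling these constraints gives the stated polynomial.

x*y - 2*x - 3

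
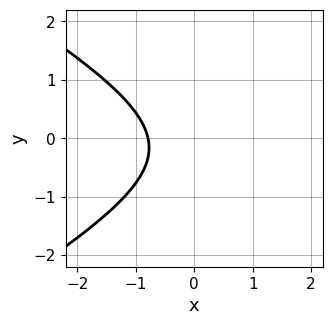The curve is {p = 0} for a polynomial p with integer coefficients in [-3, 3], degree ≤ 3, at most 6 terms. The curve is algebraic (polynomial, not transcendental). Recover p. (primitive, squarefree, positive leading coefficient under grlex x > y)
x^2 - 3*y^2 - 3*x - y - 3

(a) Degree: no degree-1 curve has this shape, so deg p = 2.
(b) From the axis intercepts and sections: the curve avoids every integer y-axis point in the box.
(c) Matching integer coefficients to the picture gives p.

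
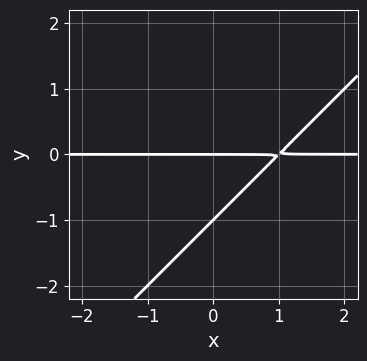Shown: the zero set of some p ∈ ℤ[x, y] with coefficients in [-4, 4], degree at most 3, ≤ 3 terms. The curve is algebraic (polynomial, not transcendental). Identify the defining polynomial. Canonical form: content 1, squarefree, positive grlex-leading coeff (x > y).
x*y - y^2 - y

1. The degree is 2 — no degree-1 curve has this shape.
2. Against the integer gridlines: the visible x-axis segment lies entirely on the curve; among the integer gridlines, it crosses the y-axis at y ∈ {-1, 0}.
3. Solving for integer coefficients yields p as stated.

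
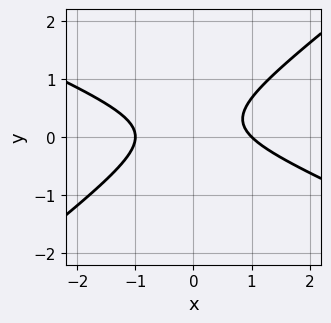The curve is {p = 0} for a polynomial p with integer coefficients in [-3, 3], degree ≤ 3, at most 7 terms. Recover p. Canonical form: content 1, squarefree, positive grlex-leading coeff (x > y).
x^2 + x*y - 3*y^2 + y - 1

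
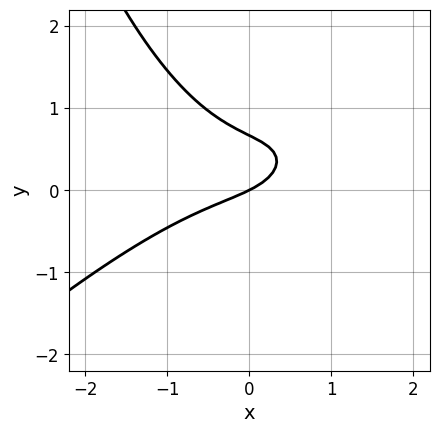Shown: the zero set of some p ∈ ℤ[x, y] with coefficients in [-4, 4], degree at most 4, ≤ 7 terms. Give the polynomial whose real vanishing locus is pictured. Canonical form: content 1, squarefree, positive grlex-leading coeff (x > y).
x^3 - x^2*y + 3*y^2 + x - 2*y

First, the degree is 3 — the shape is more complex than any degree-2 curve.
Then, checking where it meets the axes: it crosses the x-axis at the gridline x = 0; one y-axis crossing is at y = 0.
Finally, together with the visible shape, these determine p as stated.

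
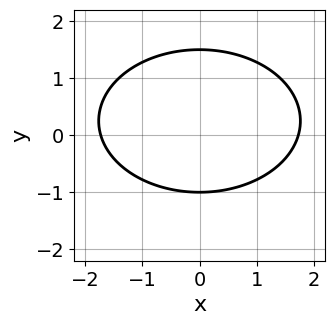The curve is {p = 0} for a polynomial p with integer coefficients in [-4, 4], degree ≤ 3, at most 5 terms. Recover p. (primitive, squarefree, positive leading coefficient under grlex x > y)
(a) Degree: no degree-1 curve has this shape, so deg p = 2.
(b) Symmetries: it's symmetric under x → −x, forcing even powers of x.
(c) Against the integer gridlines: it meets the y-axis at y = -1 (among the integer gridlines).
(d) The integer polynomial consistent with all of this is the stated p.

x^2 + 2*y^2 - y - 3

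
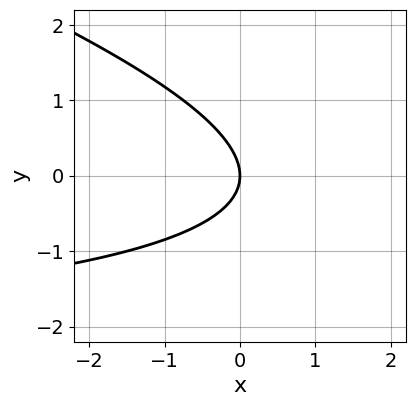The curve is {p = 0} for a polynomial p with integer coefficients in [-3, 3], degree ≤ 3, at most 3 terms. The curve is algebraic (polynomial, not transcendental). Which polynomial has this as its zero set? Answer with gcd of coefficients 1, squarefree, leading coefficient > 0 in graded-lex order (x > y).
First, deg p = 2. The shape is more complex than any degree-1 curve.
Then, reading off the gridlines: one x-axis crossing is at x = 0; it crosses the y-axis at the gridline y = 0.
Finally, together with the visible shape, these determine p as stated.

x*y + 3*y^2 + 3*x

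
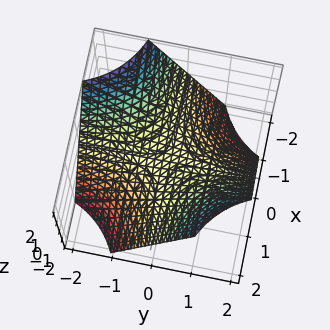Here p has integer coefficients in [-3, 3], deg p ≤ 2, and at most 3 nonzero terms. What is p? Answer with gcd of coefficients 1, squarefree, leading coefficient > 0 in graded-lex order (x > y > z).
x*y - z

deg p = 2. A hyperbolic paraboloid; a quadric.
Checking where it meets the axes: every point of the x-axis in the box is on the surface; it meets the z-axis at z = 0 (among the integer gridlines); the visible y-axis segment lies entirely on the surface.
Matching integer coefficients to the picture gives p.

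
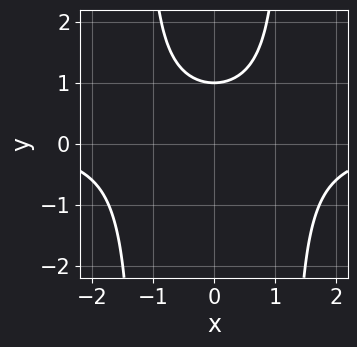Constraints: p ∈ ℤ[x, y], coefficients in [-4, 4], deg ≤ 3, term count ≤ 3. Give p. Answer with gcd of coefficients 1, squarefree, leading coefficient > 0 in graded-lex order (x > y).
1. Degree: no degree-2 curve has this shape, so deg p = 3.
2. Symmetries: it's symmetric under x → −x, forcing even powers of x.
3. Reading off the gridlines: one y-axis crossing is at y = 1; no x-intercept at any integer in the box.
4. Assembling these constraints gives the stated polynomial.

2*x^2*y - 3*y + 3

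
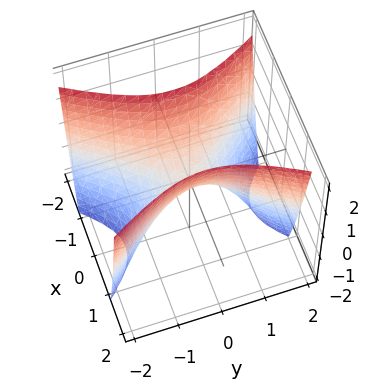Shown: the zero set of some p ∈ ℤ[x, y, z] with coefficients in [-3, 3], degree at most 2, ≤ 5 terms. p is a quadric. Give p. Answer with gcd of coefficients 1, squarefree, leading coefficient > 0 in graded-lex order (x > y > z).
The degree is 2 — a saddle surface; a quadric.
Symmetries: the y ↦ −y reflection is a symmetry, so y appears only in even powers; the x ↦ −x reflection is a symmetry, so x appears only in even powers.
Observable constraints: one y-axis crossing is at y = 0; one z-axis crossing is at z = 0.
Assembling these constraints gives the stated polynomial.

2*x^2 - y^2 - z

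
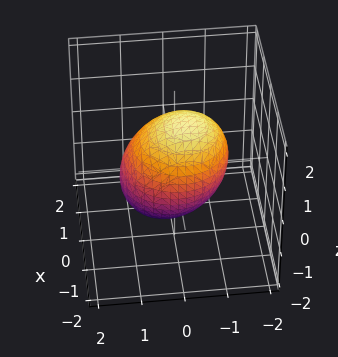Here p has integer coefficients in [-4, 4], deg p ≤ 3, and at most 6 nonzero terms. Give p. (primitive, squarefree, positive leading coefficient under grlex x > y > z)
2*x^2 + 2*y^2 + y*z + 2*z^2 - 3

(a) deg p = 2.
(b) Putting this together gives p.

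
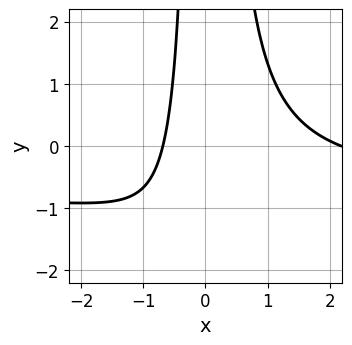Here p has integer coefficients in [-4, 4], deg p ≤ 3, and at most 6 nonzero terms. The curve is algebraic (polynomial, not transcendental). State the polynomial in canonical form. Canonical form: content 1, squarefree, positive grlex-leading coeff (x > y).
3*x^2*y + 2*x^2 - 3*x - 3

The degree is 3 — no degree-2 curve has this shape.
Checking where it meets the axes: no y-intercept at any integer in the box.
Putting this together gives p.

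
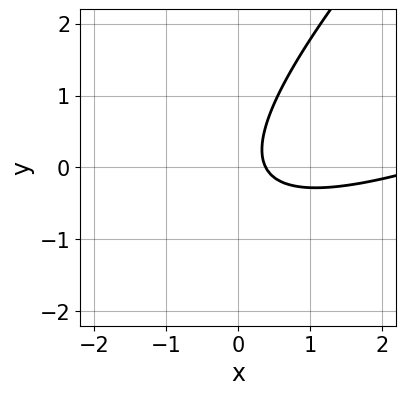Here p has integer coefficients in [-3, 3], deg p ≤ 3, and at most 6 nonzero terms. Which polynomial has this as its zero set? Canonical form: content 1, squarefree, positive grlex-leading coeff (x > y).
First, deg p = 2. The shape is more complex than any degree-1 curve.
Then, observable constraints: the curve avoids every integer y-axis point in the box.
Finally, these observations pin down the coefficients.

x^2 - 3*x*y + 2*y^2 - 3*x + 1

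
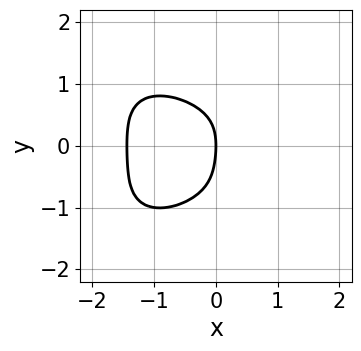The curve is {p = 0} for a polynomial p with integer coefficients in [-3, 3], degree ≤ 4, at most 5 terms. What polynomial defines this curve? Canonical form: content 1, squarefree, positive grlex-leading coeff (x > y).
x^4 + 2*y^4 + y^3 + y^2 + 3*x

deg p = 4.
Against the integer gridlines: one x-axis crossing is at x = 0; it crosses the y-axis at the gridline y = 0.
Matching integer coefficients to the picture gives p.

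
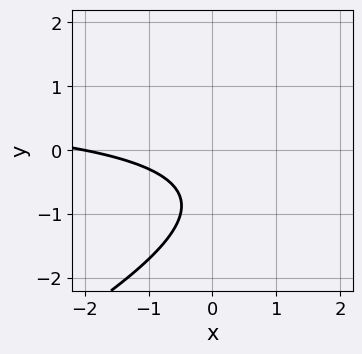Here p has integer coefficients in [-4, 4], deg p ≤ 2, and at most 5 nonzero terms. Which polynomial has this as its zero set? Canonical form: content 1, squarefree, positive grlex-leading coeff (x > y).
Degree: the shape is more complex than any degree-1 curve, so deg p = 2.
From the axis intercepts and sections: the curve avoids every integer y-axis point in the box; it crosses the x-axis at the gridline x = -2.
Putting this together gives p.

x*y - 2*y^2 - x - 3*y - 2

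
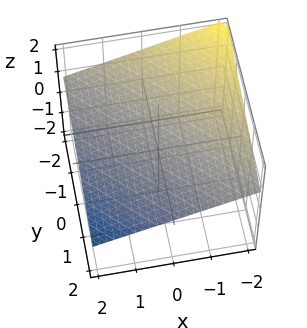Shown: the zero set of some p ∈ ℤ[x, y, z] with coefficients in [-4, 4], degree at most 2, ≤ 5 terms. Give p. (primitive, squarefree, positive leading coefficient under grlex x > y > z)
(a) Degree: every cross-section is a straight line — this is a plane, so deg p = 1.
(b) Against the integer gridlines: it crosses the x-axis at the gridline x = 2; it meets the y-axis at y = 2 (among the integer gridlines).
(c) These observations pin down the coefficients.

x + y + 3*z - 2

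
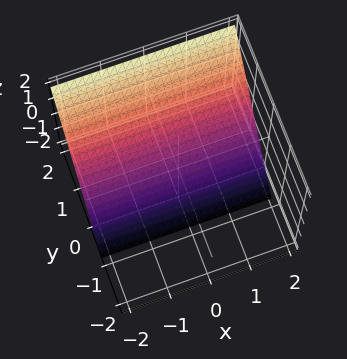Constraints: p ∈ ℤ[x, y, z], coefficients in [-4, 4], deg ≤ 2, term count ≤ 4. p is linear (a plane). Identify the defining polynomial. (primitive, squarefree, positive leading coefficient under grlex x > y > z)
3*y - 2*z - 2

1. The degree is 1 — every cross-section is a straight line — this is a plane.
2. Observable constraints: one z-axis crossing is at z = -1; no x-intercept at any integer in the box.
3. Solving for integer coefficients yields p as stated.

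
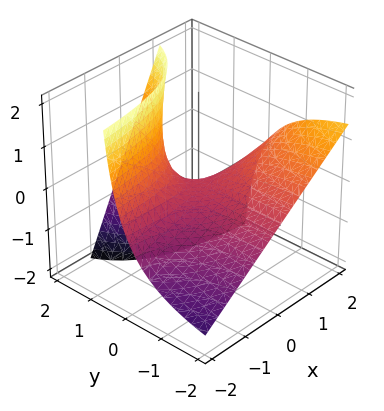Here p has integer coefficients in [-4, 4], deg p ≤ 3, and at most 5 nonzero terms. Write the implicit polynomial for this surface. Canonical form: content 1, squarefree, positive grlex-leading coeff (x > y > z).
x*y - y*z + z

Degree: no degree-1 surface has this shape, so deg p = 2.
Against the integer gridlines: the visible y-axis segment lies entirely on the surface; every point of the x-axis in the box is on the surface; it meets the z-axis at z = 0 (among the integer gridlines).
Matching integer coefficients to the picture gives p.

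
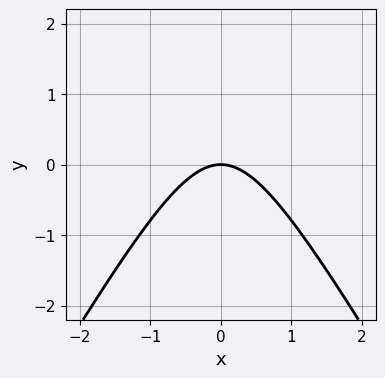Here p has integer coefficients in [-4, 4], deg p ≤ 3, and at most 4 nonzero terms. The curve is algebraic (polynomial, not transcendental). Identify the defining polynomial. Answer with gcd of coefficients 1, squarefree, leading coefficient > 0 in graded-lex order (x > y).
3*x^2 - y^2 + 3*y

(a) deg p = 2. A generic line meets the curve in up to 2 points.
(b) Symmetries: the x ↦ −x reflection is a symmetry, so x appears only in even powers.
(c) Observable constraints: it crosses the y-axis at the gridline y = 0; it crosses the x-axis at the gridline x = 0.
(d) Putting this together gives p.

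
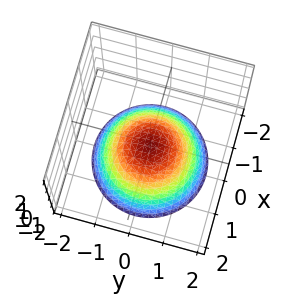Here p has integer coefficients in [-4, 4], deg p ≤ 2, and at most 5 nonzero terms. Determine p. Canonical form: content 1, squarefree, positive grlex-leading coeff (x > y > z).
First, degree: no degree-1 surface has this shape, so deg p = 2.
Next, symmetries: the z-axis is an axis of rotation, so x and y enter only as x² + y².
Then, checking where it meets the axes: no x-intercept at any integer in the box; it misses every integer gridline on the y-axis.
Finally, these observations pin down the coefficients.

2*x^2 + 2*y^2 + 3*z + 1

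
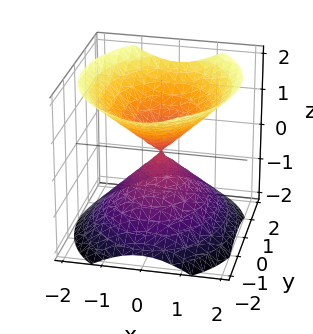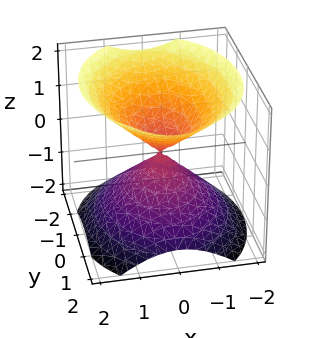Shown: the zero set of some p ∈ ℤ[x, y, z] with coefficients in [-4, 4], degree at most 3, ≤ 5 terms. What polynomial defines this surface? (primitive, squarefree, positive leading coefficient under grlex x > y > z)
3*x^2 + 2*y^2 - 3*z^2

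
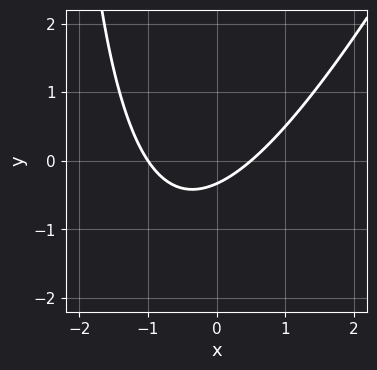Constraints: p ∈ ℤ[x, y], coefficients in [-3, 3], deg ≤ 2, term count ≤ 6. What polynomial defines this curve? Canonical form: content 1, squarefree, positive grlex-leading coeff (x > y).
1. The degree is 2 — the shape is more complex than any degree-1 curve.
2. Observable constraints: it crosses the x-axis at the gridline x = -1.
3. Assembling these constraints gives the stated polynomial.

2*x^2 - x*y + x - 3*y - 1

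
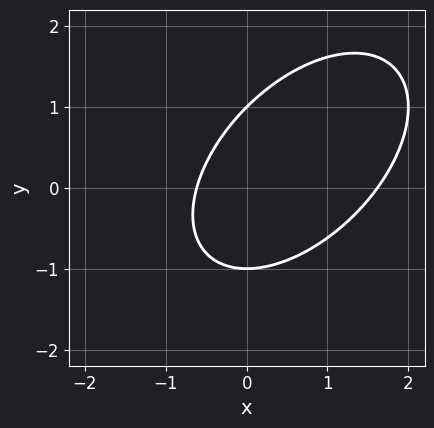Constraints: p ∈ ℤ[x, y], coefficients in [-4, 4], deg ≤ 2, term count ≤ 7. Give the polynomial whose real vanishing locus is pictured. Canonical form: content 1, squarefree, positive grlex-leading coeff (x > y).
x^2 - x*y + y^2 - x - 1

1. The degree is 2 — no degree-1 curve has this shape.
2. From the visible intercepts: among the integer gridlines, it crosses the y-axis at y ∈ {-1, 1}.
3. Putting this together gives p.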